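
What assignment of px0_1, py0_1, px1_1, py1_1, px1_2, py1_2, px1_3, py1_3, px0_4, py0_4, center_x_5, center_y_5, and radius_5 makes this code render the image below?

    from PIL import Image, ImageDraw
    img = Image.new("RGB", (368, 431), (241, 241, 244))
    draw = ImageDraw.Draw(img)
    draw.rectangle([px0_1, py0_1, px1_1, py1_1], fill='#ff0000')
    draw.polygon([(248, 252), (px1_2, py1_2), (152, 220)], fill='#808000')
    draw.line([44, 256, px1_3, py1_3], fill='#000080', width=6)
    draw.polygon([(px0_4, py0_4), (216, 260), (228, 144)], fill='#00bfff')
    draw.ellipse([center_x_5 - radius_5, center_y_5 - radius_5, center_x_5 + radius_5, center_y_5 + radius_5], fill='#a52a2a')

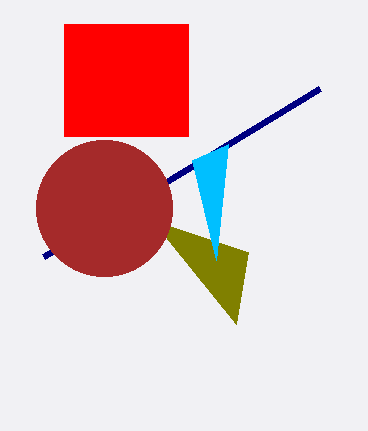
px0_1 = 64
py0_1 = 24
px1_1 = 188
py1_1 = 136
px1_2 = 236
py1_2 = 324
px1_3 = 320
py1_3 = 88
px0_4 = 192
py0_4 = 160
center_x_5 = 104
center_y_5 = 208
radius_5 = 68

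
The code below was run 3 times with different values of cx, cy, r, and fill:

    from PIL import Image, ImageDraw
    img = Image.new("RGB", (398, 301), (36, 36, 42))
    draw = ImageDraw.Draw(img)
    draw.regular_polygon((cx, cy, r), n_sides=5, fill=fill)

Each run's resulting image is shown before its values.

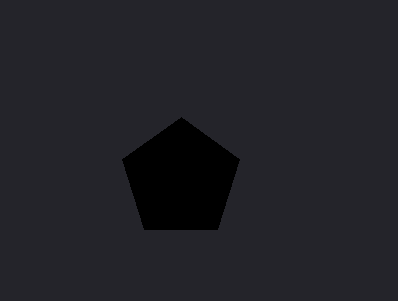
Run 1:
cx = 181, cy = 179, r = 62, fill = 'black'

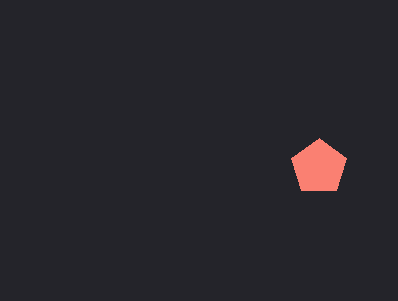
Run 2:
cx = 319; cy = 167; r = 29; fill = 'salmon'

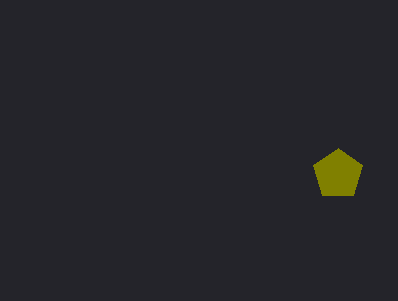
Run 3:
cx = 338
cy = 174
r = 26
fill = 'olive'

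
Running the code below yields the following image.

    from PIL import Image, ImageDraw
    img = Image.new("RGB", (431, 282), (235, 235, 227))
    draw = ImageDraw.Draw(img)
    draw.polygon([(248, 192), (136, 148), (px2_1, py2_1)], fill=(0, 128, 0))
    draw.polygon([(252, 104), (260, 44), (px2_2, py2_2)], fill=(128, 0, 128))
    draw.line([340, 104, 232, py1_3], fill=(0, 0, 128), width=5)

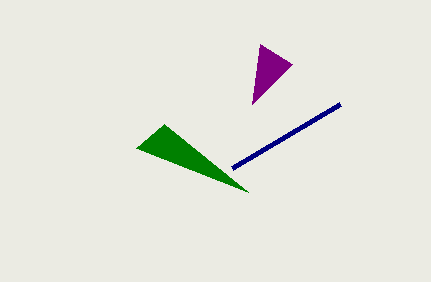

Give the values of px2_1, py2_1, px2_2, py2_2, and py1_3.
px2_1 = 164
py2_1 = 124
px2_2 = 292
py2_2 = 64
py1_3 = 168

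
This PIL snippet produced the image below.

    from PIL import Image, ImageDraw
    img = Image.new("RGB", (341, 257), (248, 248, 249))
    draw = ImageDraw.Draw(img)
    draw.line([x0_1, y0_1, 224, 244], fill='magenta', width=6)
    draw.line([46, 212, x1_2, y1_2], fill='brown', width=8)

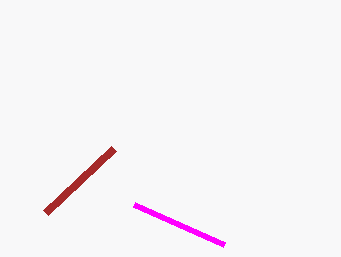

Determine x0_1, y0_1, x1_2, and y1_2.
x0_1 = 134
y0_1 = 204
x1_2 = 114
y1_2 = 148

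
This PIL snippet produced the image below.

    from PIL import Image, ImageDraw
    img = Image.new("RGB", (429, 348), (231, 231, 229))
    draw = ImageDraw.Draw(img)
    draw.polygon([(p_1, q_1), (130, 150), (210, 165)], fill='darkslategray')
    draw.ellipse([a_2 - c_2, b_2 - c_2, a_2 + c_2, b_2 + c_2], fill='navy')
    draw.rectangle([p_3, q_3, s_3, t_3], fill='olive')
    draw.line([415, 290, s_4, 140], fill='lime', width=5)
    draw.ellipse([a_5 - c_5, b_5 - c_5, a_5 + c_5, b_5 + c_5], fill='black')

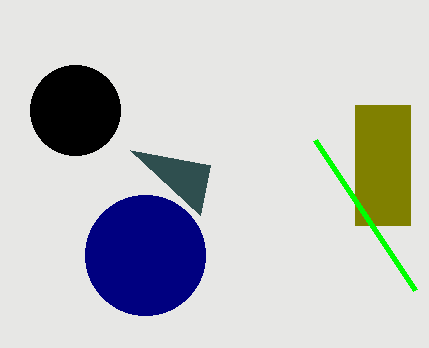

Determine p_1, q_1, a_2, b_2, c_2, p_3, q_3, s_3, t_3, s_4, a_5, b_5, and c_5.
p_1 = 200, q_1 = 215, a_2 = 145, b_2 = 255, c_2 = 60, p_3 = 355, q_3 = 105, s_3 = 410, t_3 = 225, s_4 = 315, a_5 = 75, b_5 = 110, c_5 = 45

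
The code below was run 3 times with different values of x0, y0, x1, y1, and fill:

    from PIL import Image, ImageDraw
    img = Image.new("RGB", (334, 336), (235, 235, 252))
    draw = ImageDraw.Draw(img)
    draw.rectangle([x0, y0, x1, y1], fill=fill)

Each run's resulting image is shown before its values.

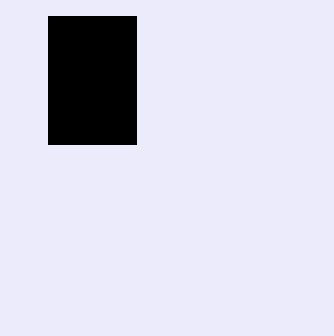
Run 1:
x0 = 48
y0 = 16
x1 = 136
y1 = 144
fill = 'black'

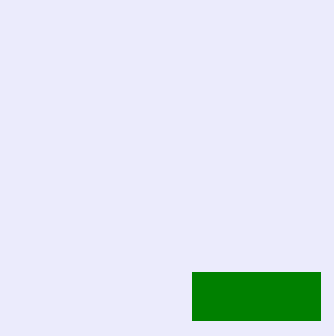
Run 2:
x0 = 192, y0 = 272, x1 = 320, y1 = 320, fill = 'green'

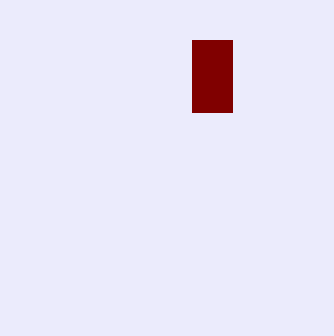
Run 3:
x0 = 192, y0 = 40, x1 = 232, y1 = 112, fill = 'maroon'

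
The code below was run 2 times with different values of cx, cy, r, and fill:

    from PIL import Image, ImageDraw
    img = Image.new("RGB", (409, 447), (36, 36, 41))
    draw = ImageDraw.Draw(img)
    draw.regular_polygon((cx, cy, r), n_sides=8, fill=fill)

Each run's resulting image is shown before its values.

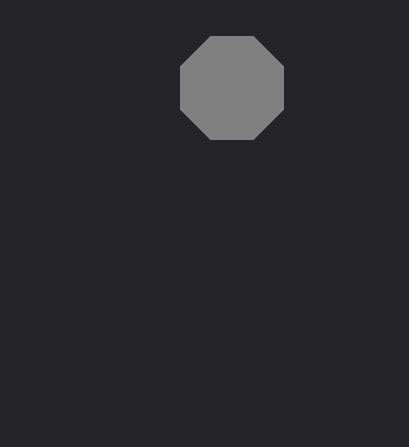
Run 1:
cx = 232; cy = 88; r = 56; fill = 'gray'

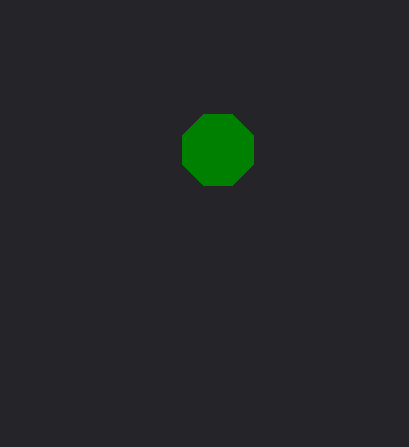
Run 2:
cx = 218; cy = 150; r = 38; fill = 'green'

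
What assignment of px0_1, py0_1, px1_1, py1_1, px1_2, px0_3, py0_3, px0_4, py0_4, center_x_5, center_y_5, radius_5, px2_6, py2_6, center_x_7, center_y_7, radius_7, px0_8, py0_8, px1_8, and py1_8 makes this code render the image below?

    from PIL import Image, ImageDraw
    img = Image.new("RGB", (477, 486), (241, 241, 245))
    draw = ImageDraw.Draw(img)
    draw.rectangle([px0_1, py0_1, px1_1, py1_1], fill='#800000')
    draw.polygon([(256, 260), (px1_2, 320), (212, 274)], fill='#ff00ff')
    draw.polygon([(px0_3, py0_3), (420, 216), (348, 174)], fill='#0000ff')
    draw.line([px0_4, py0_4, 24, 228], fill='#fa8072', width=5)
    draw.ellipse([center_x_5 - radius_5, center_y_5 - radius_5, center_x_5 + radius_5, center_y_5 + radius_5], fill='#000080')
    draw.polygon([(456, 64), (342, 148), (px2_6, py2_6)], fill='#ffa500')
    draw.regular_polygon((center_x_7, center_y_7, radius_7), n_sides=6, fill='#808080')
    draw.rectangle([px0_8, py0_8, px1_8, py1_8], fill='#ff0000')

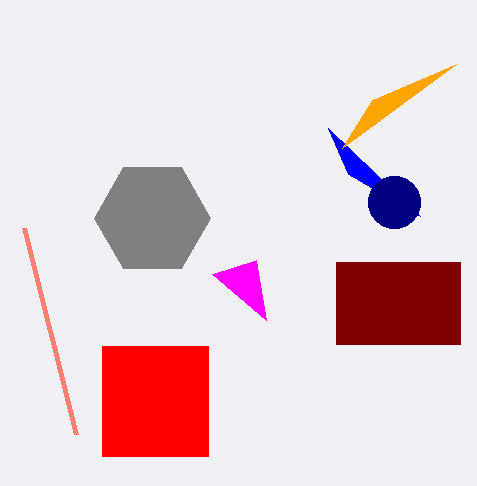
px0_1 = 336, py0_1 = 262, px1_1 = 460, py1_1 = 344, px1_2 = 266, px0_3 = 328, py0_3 = 128, px0_4 = 76, py0_4 = 434, center_x_5 = 394, center_y_5 = 202, radius_5 = 26, px2_6 = 372, py2_6 = 100, center_x_7 = 152, center_y_7 = 218, radius_7 = 58, px0_8 = 102, py0_8 = 346, px1_8 = 208, py1_8 = 456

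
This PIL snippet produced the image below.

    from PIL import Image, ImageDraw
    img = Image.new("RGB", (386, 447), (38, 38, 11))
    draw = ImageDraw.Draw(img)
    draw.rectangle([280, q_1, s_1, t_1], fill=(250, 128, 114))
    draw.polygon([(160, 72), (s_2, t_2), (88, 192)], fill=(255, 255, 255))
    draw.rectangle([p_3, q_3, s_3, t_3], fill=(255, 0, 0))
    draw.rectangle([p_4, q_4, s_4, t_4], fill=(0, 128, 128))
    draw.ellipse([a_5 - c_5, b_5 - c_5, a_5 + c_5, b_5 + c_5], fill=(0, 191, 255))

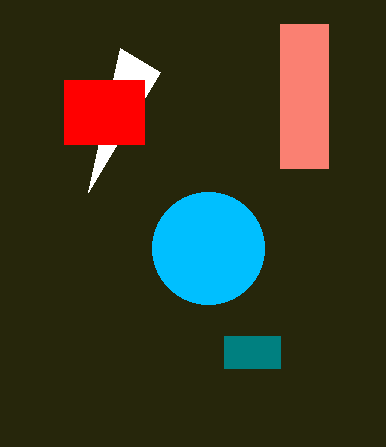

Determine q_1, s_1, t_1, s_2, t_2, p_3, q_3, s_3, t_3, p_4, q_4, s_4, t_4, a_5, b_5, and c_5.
q_1 = 24
s_1 = 328
t_1 = 168
s_2 = 120
t_2 = 48
p_3 = 64
q_3 = 80
s_3 = 144
t_3 = 144
p_4 = 224
q_4 = 336
s_4 = 280
t_4 = 368
a_5 = 208
b_5 = 248
c_5 = 56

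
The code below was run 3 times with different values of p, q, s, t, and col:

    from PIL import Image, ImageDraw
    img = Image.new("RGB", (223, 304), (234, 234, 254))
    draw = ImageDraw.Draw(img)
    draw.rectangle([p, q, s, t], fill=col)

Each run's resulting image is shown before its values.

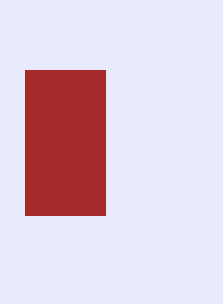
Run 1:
p = 25, q = 70, s = 105, t = 215, col = 'brown'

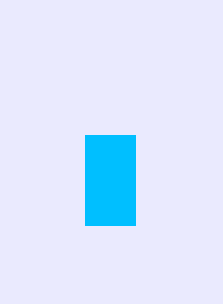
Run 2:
p = 85
q = 135
s = 135
t = 225
col = 'deepskyblue'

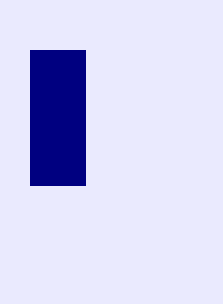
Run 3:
p = 30
q = 50
s = 85
t = 185
col = 'navy'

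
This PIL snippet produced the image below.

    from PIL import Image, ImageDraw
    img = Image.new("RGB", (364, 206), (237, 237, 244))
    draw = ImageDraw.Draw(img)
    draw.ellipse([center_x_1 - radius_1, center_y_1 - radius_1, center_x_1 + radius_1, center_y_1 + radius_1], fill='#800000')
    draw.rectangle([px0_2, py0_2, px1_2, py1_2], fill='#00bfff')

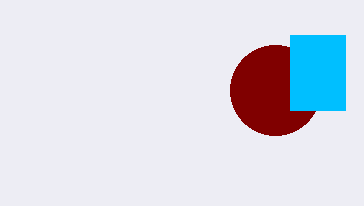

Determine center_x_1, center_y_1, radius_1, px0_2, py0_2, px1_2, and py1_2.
center_x_1 = 275; center_y_1 = 90; radius_1 = 45; px0_2 = 290; py0_2 = 35; px1_2 = 345; py1_2 = 110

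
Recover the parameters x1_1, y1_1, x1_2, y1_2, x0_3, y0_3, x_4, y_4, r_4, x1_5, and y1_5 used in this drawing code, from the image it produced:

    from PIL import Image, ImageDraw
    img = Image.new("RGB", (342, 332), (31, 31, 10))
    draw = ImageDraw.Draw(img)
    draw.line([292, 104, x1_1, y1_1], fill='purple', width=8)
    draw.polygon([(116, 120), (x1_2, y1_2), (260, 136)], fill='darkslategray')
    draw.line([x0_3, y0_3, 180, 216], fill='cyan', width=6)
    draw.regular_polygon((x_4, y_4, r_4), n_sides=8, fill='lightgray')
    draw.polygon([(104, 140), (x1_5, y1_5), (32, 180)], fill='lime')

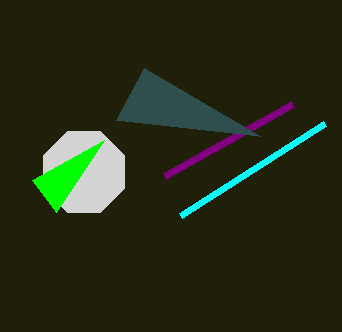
x1_1 = 164
y1_1 = 176
x1_2 = 144
y1_2 = 68
x0_3 = 324
y0_3 = 124
x_4 = 84
y_4 = 172
r_4 = 44
x1_5 = 56
y1_5 = 212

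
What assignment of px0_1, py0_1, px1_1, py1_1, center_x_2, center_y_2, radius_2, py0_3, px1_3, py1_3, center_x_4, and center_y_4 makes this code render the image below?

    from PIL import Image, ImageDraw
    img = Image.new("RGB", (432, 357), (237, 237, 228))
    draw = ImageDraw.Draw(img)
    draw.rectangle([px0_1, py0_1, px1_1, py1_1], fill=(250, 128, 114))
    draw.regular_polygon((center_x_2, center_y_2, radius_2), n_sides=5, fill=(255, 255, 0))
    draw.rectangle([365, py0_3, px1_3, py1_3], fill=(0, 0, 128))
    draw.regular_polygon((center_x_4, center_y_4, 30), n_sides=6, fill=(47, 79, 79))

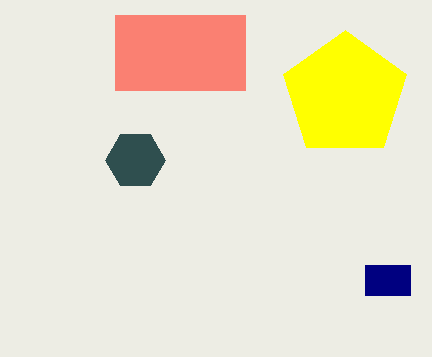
px0_1 = 115
py0_1 = 15
px1_1 = 245
py1_1 = 90
center_x_2 = 345
center_y_2 = 95
radius_2 = 65
py0_3 = 265
px1_3 = 410
py1_3 = 295
center_x_4 = 135
center_y_4 = 160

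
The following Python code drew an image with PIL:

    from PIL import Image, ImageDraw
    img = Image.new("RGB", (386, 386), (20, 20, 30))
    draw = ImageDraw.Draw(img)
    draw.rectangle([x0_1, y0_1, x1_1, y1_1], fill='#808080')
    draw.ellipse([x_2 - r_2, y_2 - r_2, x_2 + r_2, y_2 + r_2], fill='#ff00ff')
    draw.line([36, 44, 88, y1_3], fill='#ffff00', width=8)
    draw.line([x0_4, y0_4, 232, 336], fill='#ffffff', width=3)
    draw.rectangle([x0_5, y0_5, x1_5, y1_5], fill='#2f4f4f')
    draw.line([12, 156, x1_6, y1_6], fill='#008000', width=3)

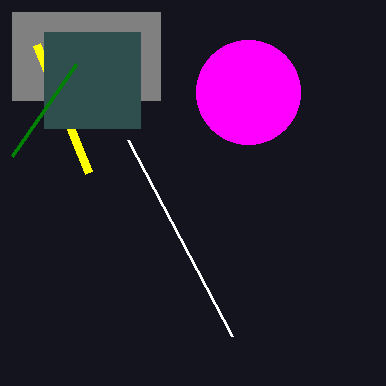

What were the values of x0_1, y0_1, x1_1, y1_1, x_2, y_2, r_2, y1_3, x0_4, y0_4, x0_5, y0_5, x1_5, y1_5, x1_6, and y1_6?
x0_1 = 12
y0_1 = 12
x1_1 = 160
y1_1 = 100
x_2 = 248
y_2 = 92
r_2 = 52
y1_3 = 172
x0_4 = 128
y0_4 = 140
x0_5 = 44
y0_5 = 32
x1_5 = 140
y1_5 = 128
x1_6 = 76
y1_6 = 64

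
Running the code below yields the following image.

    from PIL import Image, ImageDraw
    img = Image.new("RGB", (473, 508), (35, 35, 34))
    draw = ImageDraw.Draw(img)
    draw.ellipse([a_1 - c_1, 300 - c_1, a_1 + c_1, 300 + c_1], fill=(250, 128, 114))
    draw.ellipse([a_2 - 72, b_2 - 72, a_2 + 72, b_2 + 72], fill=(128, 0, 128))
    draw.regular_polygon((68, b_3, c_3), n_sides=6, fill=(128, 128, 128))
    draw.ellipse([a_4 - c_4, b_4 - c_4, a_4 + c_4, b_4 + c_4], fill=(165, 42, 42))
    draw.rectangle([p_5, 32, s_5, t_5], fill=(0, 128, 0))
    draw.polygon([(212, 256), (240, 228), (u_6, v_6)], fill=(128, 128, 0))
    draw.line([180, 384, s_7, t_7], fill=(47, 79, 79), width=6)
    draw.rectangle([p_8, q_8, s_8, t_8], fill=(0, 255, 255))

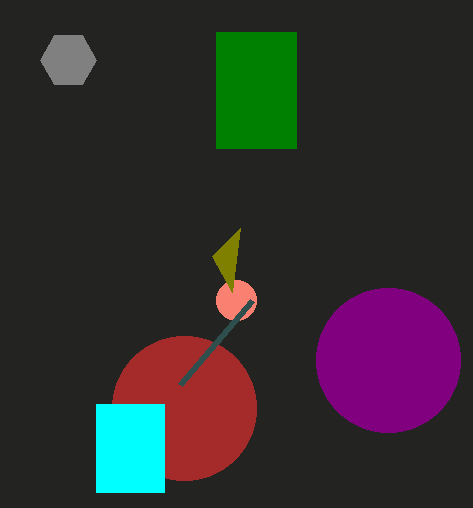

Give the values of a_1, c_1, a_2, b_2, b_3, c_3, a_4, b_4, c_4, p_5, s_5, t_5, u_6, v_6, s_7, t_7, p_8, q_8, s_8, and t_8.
a_1 = 236
c_1 = 20
a_2 = 388
b_2 = 360
b_3 = 60
c_3 = 28
a_4 = 184
b_4 = 408
c_4 = 72
p_5 = 216
s_5 = 296
t_5 = 148
u_6 = 232
v_6 = 292
s_7 = 252
t_7 = 300
p_8 = 96
q_8 = 404
s_8 = 164
t_8 = 492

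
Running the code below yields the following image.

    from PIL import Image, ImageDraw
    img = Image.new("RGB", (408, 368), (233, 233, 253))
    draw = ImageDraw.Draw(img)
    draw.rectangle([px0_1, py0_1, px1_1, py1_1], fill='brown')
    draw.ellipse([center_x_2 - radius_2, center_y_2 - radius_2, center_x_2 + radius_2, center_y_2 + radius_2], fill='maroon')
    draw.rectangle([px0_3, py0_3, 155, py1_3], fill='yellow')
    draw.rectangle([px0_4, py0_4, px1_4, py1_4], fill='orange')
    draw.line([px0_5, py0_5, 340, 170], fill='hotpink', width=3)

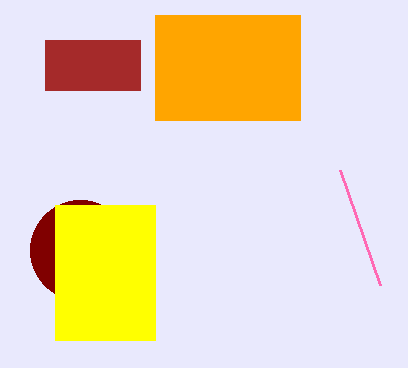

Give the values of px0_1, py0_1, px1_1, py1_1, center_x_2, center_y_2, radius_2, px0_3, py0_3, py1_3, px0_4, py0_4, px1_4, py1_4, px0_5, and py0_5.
px0_1 = 45, py0_1 = 40, px1_1 = 140, py1_1 = 90, center_x_2 = 80, center_y_2 = 250, radius_2 = 50, px0_3 = 55, py0_3 = 205, py1_3 = 340, px0_4 = 155, py0_4 = 15, px1_4 = 300, py1_4 = 120, px0_5 = 380, py0_5 = 285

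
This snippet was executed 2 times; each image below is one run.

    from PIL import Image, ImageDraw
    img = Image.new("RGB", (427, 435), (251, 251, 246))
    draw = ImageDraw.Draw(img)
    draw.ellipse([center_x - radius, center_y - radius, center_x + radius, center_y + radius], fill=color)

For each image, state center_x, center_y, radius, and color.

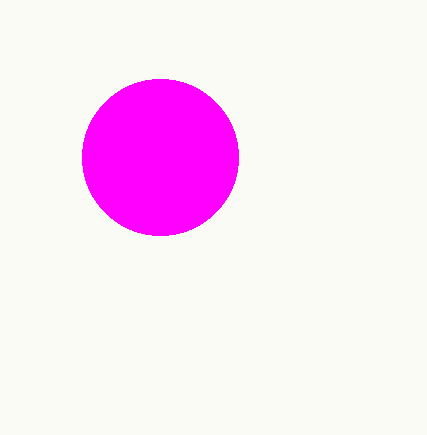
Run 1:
center_x = 160; center_y = 157; radius = 78; color = 'magenta'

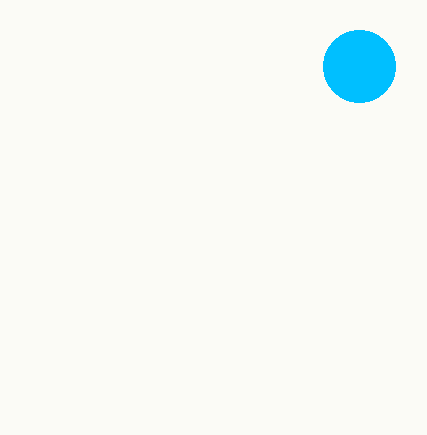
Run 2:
center_x = 359, center_y = 66, radius = 36, color = 'deepskyblue'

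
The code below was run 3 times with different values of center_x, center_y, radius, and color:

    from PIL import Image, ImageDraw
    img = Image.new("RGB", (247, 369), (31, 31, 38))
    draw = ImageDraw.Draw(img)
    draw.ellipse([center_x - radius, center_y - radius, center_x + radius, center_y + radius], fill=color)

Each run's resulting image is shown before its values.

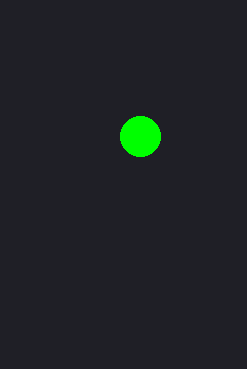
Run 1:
center_x = 140
center_y = 136
radius = 20
color = 'lime'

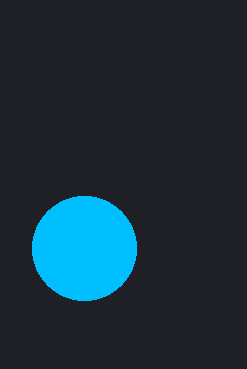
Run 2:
center_x = 84
center_y = 248
radius = 52
color = 'deepskyblue'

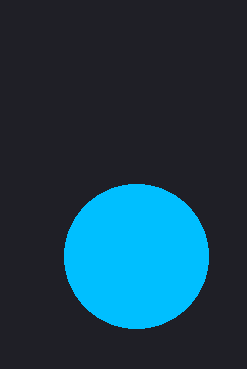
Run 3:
center_x = 136
center_y = 256
radius = 72
color = 'deepskyblue'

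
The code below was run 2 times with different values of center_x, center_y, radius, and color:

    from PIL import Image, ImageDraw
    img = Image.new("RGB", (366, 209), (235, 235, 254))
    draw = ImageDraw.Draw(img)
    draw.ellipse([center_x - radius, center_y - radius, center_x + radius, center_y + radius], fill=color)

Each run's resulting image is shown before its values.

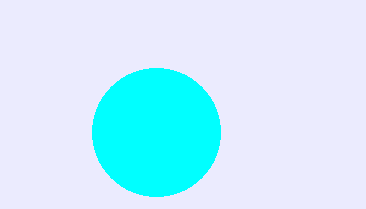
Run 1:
center_x = 156
center_y = 132
radius = 64
color = 'cyan'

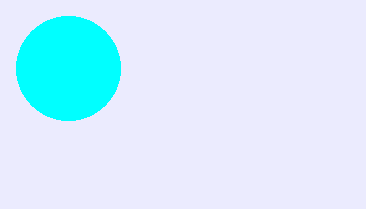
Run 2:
center_x = 68; center_y = 68; radius = 52; color = 'cyan'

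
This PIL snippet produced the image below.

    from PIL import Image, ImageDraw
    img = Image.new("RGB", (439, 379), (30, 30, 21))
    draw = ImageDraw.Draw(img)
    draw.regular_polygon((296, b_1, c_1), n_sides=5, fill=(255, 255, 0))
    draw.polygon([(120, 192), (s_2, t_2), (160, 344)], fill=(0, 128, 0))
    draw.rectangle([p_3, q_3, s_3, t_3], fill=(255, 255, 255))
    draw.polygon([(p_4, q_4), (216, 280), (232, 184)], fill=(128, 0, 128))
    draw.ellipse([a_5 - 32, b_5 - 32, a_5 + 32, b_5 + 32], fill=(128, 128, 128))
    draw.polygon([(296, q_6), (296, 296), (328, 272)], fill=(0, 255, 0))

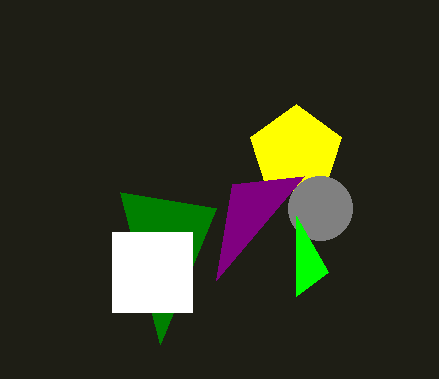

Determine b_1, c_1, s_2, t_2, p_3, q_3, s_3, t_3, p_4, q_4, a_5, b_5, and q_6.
b_1 = 152
c_1 = 48
s_2 = 216
t_2 = 208
p_3 = 112
q_3 = 232
s_3 = 192
t_3 = 312
p_4 = 304
q_4 = 176
a_5 = 320
b_5 = 208
q_6 = 216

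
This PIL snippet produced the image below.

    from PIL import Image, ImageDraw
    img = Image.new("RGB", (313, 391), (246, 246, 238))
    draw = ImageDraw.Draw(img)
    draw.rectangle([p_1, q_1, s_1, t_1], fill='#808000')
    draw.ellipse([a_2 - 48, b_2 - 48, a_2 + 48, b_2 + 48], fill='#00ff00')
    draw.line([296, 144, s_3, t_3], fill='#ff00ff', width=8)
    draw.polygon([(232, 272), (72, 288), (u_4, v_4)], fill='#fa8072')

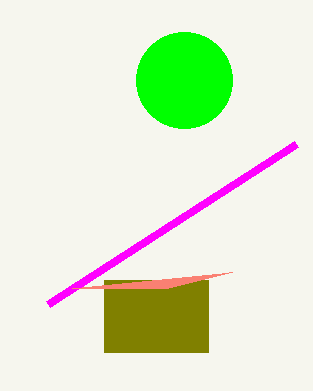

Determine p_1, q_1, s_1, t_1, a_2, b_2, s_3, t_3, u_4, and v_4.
p_1 = 104
q_1 = 280
s_1 = 208
t_1 = 352
a_2 = 184
b_2 = 80
s_3 = 48
t_3 = 304
u_4 = 168
v_4 = 288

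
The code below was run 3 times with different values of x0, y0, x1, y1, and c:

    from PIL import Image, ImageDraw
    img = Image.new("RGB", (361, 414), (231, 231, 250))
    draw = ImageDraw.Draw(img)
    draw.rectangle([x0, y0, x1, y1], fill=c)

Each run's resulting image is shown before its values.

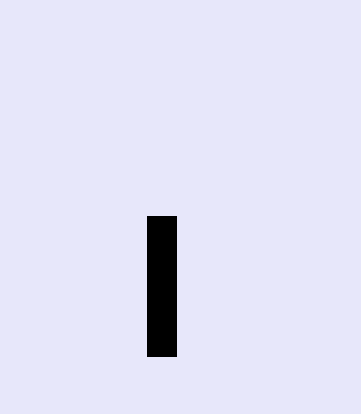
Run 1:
x0 = 147; y0 = 216; x1 = 176; y1 = 356; c = 'black'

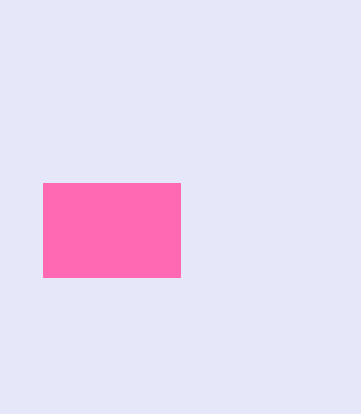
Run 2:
x0 = 43; y0 = 183; x1 = 180; y1 = 277; c = 'hotpink'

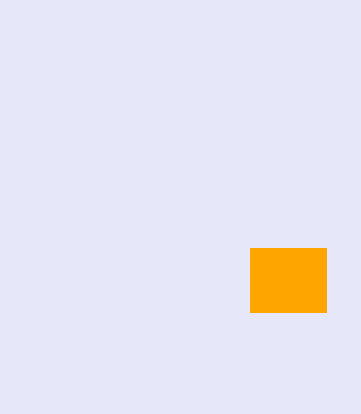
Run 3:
x0 = 250, y0 = 248, x1 = 326, y1 = 312, c = 'orange'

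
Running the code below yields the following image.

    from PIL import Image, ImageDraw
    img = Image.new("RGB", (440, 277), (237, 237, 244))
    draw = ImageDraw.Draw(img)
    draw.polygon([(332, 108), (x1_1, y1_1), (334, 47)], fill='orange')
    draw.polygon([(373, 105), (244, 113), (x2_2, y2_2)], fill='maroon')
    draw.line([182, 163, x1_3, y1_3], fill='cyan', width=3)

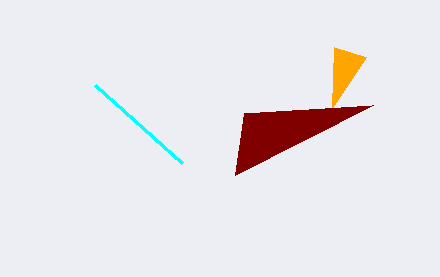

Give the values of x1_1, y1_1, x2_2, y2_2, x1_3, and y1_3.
x1_1 = 366, y1_1 = 57, x2_2 = 235, y2_2 = 175, x1_3 = 95, y1_3 = 85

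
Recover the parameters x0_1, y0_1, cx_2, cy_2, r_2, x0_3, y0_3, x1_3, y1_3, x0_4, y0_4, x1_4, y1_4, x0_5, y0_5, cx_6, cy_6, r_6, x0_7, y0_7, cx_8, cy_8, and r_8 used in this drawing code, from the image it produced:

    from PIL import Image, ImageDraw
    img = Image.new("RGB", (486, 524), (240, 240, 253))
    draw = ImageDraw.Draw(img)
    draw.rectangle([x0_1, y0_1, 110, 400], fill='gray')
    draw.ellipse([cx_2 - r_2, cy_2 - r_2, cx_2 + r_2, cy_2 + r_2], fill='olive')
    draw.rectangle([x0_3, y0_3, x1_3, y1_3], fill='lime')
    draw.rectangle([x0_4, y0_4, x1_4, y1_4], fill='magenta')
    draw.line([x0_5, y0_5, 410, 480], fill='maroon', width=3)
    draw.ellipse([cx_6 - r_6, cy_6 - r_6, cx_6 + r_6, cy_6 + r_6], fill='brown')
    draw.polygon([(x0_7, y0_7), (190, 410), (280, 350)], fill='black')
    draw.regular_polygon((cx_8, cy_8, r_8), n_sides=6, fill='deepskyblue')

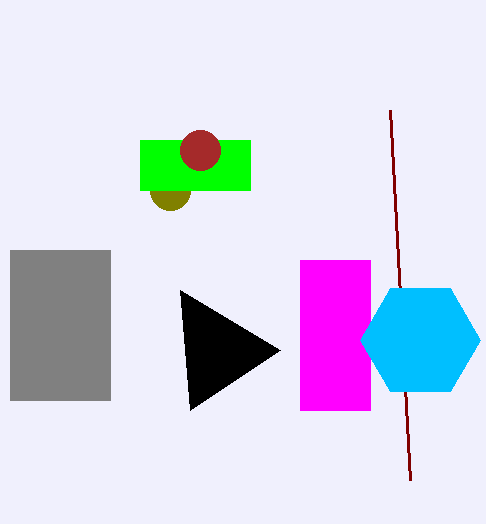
x0_1 = 10
y0_1 = 250
cx_2 = 170
cy_2 = 190
r_2 = 20
x0_3 = 140
y0_3 = 140
x1_3 = 250
y1_3 = 190
x0_4 = 300
y0_4 = 260
x1_4 = 370
y1_4 = 410
x0_5 = 390
y0_5 = 110
cx_6 = 200
cy_6 = 150
r_6 = 20
x0_7 = 180
y0_7 = 290
cx_8 = 420
cy_8 = 340
r_8 = 60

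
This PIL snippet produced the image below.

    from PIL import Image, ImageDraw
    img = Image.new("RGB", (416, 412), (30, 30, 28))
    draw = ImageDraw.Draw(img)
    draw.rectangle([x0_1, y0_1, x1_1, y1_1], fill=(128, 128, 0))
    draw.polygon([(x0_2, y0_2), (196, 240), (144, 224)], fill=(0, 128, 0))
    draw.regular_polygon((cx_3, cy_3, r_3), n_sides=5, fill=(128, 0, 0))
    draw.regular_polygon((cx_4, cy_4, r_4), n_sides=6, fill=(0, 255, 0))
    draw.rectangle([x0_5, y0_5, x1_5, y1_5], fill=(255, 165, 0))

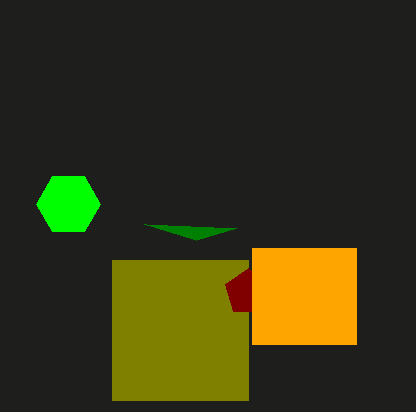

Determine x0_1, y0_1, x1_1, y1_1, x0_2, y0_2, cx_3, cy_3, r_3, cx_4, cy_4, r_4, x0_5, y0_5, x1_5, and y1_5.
x0_1 = 112; y0_1 = 260; x1_1 = 248; y1_1 = 400; x0_2 = 236; y0_2 = 228; cx_3 = 248; cy_3 = 292; r_3 = 24; cx_4 = 68; cy_4 = 204; r_4 = 32; x0_5 = 252; y0_5 = 248; x1_5 = 356; y1_5 = 344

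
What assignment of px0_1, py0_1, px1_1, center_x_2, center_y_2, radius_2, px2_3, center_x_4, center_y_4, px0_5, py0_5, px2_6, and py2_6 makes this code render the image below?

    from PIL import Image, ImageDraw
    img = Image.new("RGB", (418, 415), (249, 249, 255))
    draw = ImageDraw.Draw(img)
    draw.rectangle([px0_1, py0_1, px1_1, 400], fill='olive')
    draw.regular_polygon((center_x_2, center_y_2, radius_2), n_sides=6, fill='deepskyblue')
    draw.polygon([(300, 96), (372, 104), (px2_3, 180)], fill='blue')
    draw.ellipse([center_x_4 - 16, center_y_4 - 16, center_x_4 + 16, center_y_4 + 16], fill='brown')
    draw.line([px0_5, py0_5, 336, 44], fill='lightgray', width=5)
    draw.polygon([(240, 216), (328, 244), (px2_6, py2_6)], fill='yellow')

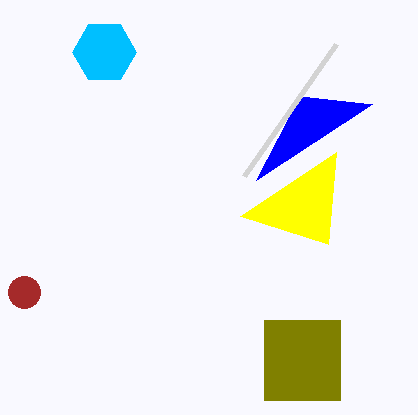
px0_1 = 264; py0_1 = 320; px1_1 = 340; center_x_2 = 104; center_y_2 = 52; radius_2 = 32; px2_3 = 256; center_x_4 = 24; center_y_4 = 292; px0_5 = 244; py0_5 = 176; px2_6 = 336; py2_6 = 152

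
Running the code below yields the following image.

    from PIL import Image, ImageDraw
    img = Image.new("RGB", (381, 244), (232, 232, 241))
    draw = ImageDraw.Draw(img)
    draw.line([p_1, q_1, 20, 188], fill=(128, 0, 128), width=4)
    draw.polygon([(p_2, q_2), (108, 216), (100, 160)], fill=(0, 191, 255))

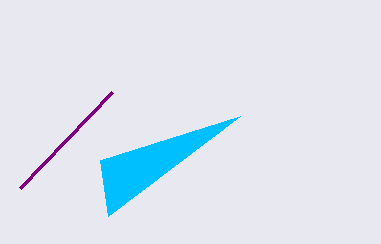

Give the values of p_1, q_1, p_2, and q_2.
p_1 = 112
q_1 = 92
p_2 = 240
q_2 = 116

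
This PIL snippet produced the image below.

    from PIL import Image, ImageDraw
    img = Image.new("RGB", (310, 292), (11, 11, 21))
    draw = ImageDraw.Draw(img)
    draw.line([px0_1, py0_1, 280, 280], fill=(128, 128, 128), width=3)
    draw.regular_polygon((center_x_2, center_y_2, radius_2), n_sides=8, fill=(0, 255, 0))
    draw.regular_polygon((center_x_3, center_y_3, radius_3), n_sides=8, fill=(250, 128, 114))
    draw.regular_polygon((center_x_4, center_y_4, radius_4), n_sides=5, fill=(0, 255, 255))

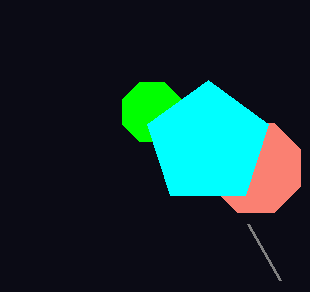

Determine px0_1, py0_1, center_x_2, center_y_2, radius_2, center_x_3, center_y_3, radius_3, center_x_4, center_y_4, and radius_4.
px0_1 = 248, py0_1 = 224, center_x_2 = 152, center_y_2 = 112, radius_2 = 32, center_x_3 = 256, center_y_3 = 168, radius_3 = 48, center_x_4 = 208, center_y_4 = 144, radius_4 = 64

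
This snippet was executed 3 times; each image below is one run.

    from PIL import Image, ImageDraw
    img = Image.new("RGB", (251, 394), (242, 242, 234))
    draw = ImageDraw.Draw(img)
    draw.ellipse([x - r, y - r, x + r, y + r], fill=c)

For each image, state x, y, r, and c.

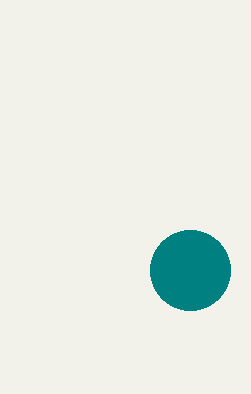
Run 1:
x = 190
y = 270
r = 40
c = 'teal'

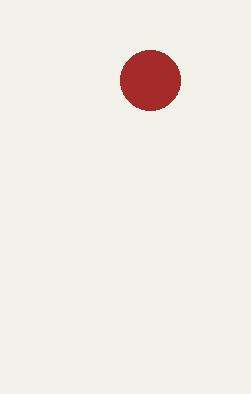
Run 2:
x = 150
y = 80
r = 30
c = 'brown'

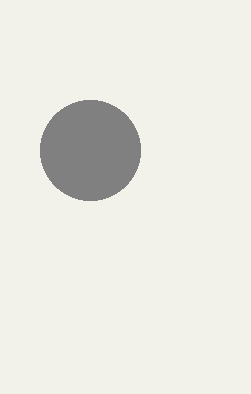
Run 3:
x = 90; y = 150; r = 50; c = 'gray'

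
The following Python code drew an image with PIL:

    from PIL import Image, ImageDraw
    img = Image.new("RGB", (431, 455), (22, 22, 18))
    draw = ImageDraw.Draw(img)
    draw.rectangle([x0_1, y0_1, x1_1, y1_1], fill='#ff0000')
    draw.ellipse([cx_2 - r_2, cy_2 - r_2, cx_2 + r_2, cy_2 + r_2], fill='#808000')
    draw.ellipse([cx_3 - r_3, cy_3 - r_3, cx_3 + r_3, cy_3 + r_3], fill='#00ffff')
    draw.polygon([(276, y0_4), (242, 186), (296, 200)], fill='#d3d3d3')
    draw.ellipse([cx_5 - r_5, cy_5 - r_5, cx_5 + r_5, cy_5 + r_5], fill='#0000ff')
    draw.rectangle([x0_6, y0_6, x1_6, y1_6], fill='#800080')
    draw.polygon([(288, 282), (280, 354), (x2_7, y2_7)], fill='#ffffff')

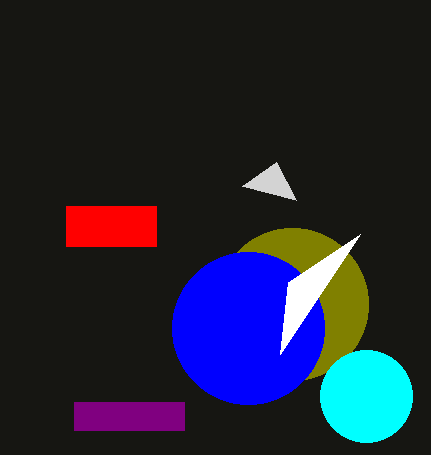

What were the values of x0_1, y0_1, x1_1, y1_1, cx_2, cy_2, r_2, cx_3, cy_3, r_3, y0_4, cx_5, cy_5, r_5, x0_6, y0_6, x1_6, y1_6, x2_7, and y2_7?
x0_1 = 66, y0_1 = 206, x1_1 = 156, y1_1 = 246, cx_2 = 292, cy_2 = 304, r_2 = 76, cx_3 = 366, cy_3 = 396, r_3 = 46, y0_4 = 162, cx_5 = 248, cy_5 = 328, r_5 = 76, x0_6 = 74, y0_6 = 402, x1_6 = 184, y1_6 = 430, x2_7 = 360, y2_7 = 234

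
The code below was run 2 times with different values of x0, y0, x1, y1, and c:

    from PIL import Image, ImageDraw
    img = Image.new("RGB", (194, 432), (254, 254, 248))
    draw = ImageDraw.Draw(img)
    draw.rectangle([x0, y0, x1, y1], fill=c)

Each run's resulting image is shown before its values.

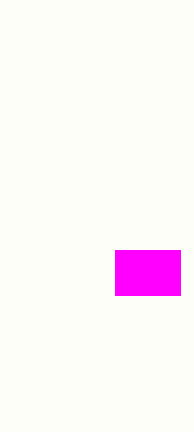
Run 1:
x0 = 115
y0 = 250
x1 = 180
y1 = 295
c = 'magenta'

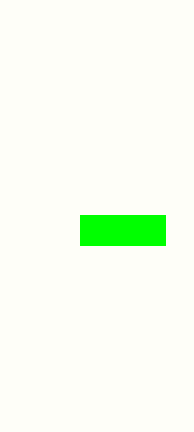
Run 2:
x0 = 80
y0 = 215
x1 = 165
y1 = 245
c = 'lime'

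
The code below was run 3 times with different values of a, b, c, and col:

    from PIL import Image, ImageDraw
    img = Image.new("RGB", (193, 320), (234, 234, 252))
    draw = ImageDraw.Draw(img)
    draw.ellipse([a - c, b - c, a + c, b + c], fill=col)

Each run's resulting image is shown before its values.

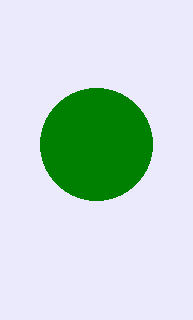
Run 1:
a = 96, b = 144, c = 56, col = 'green'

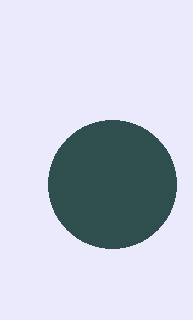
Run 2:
a = 112
b = 184
c = 64
col = 'darkslategray'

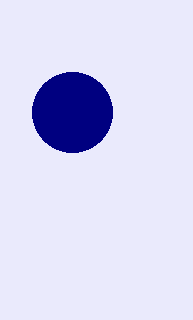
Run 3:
a = 72, b = 112, c = 40, col = 'navy'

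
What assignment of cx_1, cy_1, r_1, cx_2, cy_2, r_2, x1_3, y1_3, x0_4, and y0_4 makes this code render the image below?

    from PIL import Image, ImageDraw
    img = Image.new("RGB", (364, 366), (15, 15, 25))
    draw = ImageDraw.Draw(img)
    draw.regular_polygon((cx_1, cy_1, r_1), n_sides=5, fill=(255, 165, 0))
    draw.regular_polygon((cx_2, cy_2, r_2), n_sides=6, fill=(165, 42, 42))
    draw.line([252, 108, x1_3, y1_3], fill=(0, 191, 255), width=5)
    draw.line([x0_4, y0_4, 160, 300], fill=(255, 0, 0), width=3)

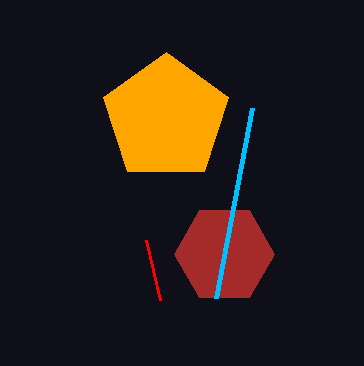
cx_1 = 166; cy_1 = 118; r_1 = 66; cx_2 = 224; cy_2 = 254; r_2 = 50; x1_3 = 216; y1_3 = 298; x0_4 = 146; y0_4 = 240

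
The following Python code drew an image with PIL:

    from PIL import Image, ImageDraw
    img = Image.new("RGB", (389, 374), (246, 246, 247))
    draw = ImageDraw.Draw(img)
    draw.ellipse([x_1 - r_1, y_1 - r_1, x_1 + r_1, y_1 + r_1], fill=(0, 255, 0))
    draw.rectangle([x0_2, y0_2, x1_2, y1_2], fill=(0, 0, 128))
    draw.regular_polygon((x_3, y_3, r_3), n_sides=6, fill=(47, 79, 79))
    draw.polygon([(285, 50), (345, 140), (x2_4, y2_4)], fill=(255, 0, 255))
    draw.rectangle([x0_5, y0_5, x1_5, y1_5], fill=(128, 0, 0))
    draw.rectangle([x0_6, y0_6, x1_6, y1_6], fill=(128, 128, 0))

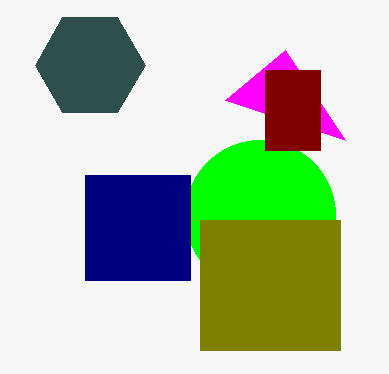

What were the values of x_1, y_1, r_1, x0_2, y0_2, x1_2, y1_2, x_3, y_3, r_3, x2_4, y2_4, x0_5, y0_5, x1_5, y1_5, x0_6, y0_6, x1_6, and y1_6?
x_1 = 260
y_1 = 215
r_1 = 75
x0_2 = 85
y0_2 = 175
x1_2 = 190
y1_2 = 280
x_3 = 90
y_3 = 65
r_3 = 55
x2_4 = 225
y2_4 = 100
x0_5 = 265
y0_5 = 70
x1_5 = 320
y1_5 = 150
x0_6 = 200
y0_6 = 220
x1_6 = 340
y1_6 = 350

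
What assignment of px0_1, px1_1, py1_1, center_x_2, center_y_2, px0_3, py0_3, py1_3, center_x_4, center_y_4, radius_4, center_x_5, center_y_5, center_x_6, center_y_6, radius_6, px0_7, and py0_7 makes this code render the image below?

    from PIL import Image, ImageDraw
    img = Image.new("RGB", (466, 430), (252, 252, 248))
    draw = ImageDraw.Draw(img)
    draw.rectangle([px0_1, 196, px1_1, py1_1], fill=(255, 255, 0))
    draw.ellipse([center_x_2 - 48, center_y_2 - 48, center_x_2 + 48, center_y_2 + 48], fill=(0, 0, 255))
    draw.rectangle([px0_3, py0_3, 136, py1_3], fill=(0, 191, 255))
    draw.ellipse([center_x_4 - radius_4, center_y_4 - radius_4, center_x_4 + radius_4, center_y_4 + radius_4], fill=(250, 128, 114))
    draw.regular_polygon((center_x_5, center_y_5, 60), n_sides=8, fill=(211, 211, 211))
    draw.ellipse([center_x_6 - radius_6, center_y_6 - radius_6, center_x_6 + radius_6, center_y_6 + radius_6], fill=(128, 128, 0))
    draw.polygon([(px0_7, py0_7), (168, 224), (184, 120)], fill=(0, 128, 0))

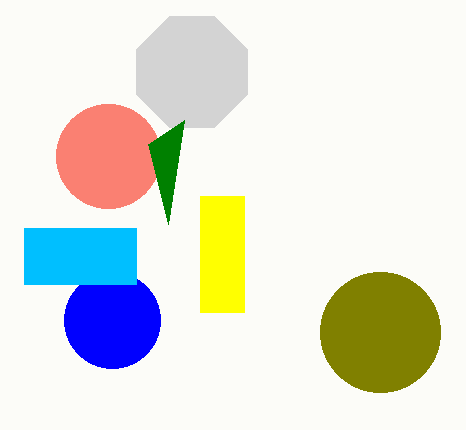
px0_1 = 200
px1_1 = 244
py1_1 = 312
center_x_2 = 112
center_y_2 = 320
px0_3 = 24
py0_3 = 228
py1_3 = 284
center_x_4 = 108
center_y_4 = 156
radius_4 = 52
center_x_5 = 192
center_y_5 = 72
center_x_6 = 380
center_y_6 = 332
radius_6 = 60
px0_7 = 148
py0_7 = 144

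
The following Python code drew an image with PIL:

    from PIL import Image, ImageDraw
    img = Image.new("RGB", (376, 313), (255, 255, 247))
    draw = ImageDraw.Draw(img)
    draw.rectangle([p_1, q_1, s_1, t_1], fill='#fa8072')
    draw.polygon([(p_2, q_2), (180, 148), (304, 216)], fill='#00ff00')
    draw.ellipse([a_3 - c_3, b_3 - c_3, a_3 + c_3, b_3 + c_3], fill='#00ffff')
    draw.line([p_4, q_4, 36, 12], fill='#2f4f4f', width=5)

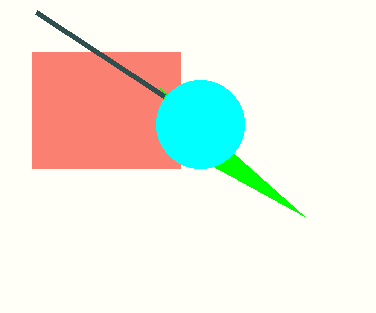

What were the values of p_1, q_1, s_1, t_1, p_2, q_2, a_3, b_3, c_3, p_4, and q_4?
p_1 = 32, q_1 = 52, s_1 = 180, t_1 = 168, p_2 = 160, q_2 = 88, a_3 = 200, b_3 = 124, c_3 = 44, p_4 = 164, q_4 = 96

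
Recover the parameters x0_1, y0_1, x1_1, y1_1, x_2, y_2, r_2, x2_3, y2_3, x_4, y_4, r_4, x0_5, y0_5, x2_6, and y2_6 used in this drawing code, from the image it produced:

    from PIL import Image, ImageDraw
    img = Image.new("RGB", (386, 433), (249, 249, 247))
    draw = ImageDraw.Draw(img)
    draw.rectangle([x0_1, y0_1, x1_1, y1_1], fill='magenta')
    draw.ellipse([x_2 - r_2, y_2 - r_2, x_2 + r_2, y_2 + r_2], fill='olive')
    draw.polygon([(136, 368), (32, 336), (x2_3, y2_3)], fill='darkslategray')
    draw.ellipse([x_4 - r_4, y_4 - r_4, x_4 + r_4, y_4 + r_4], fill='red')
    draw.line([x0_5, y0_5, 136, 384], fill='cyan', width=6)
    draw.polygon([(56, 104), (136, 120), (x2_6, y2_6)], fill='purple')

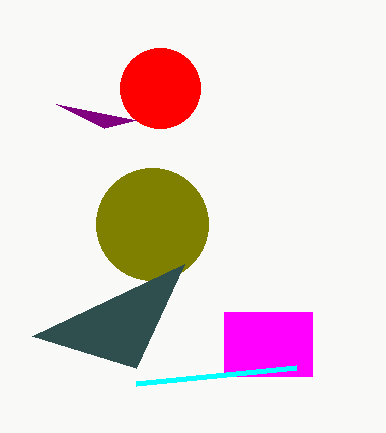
x0_1 = 224; y0_1 = 312; x1_1 = 312; y1_1 = 376; x_2 = 152; y_2 = 224; r_2 = 56; x2_3 = 184; y2_3 = 264; x_4 = 160; y_4 = 88; r_4 = 40; x0_5 = 296; y0_5 = 368; x2_6 = 104; y2_6 = 128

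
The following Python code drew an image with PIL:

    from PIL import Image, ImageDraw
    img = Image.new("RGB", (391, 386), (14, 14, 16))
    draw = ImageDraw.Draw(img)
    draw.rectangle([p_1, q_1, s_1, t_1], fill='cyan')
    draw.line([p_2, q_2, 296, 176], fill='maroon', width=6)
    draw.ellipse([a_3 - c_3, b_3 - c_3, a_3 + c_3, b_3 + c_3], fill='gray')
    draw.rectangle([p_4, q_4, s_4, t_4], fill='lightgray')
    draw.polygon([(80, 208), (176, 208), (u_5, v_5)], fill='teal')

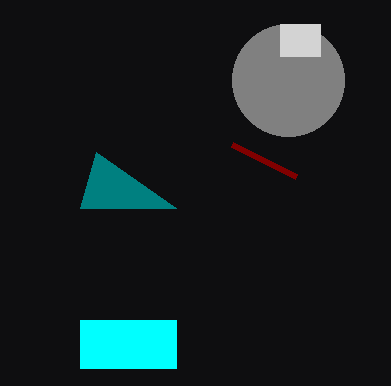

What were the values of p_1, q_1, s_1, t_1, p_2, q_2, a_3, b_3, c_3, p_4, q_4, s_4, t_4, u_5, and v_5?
p_1 = 80, q_1 = 320, s_1 = 176, t_1 = 368, p_2 = 232, q_2 = 144, a_3 = 288, b_3 = 80, c_3 = 56, p_4 = 280, q_4 = 24, s_4 = 320, t_4 = 56, u_5 = 96, v_5 = 152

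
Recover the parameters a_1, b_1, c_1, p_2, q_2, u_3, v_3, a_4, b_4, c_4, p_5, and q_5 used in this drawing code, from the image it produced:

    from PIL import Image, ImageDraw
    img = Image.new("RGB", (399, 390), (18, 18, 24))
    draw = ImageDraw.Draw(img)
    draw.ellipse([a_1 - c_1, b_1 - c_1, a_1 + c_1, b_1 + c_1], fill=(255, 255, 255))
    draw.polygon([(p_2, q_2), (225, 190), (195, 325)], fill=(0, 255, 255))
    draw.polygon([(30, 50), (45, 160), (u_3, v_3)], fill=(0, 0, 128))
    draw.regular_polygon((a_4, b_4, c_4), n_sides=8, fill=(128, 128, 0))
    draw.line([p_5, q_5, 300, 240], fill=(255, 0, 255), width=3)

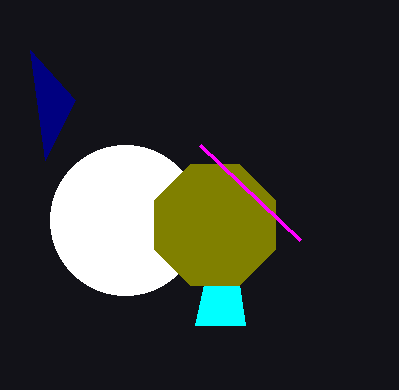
a_1 = 125, b_1 = 220, c_1 = 75, p_2 = 245, q_2 = 325, u_3 = 75, v_3 = 100, a_4 = 215, b_4 = 225, c_4 = 65, p_5 = 200, q_5 = 145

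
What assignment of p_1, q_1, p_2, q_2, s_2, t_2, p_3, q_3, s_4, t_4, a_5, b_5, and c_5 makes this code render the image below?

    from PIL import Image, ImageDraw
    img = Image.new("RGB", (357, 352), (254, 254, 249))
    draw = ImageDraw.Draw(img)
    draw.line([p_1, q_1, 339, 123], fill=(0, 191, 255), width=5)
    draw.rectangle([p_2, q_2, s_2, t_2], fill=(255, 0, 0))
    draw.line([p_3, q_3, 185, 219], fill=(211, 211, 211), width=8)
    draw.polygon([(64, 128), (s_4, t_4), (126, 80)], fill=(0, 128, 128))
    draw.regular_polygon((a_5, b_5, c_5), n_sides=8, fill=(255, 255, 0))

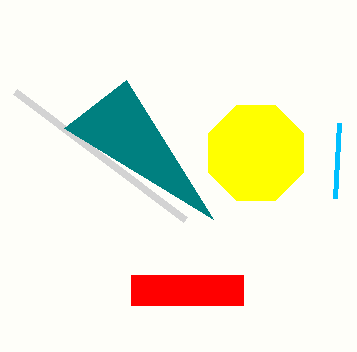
p_1 = 335
q_1 = 198
p_2 = 131
q_2 = 275
s_2 = 243
t_2 = 305
p_3 = 15
q_3 = 91
s_4 = 213
t_4 = 219
a_5 = 256
b_5 = 153
c_5 = 51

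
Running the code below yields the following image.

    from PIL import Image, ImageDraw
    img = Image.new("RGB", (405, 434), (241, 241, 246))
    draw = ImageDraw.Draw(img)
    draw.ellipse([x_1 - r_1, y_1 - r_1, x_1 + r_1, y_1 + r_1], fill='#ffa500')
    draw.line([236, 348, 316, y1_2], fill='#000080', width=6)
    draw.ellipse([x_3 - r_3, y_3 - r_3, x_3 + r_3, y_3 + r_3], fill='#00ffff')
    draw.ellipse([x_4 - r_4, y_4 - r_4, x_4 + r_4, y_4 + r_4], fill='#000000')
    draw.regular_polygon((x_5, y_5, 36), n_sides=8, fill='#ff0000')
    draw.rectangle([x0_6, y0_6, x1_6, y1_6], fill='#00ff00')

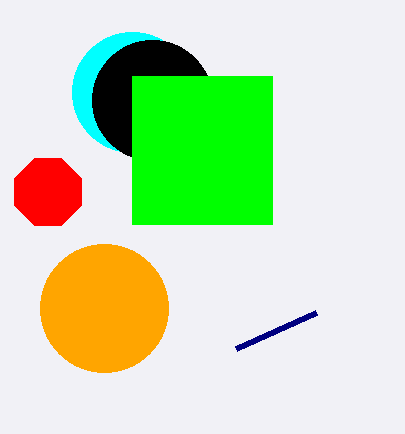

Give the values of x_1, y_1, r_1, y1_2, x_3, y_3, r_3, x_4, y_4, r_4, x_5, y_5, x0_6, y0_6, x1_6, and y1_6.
x_1 = 104, y_1 = 308, r_1 = 64, y1_2 = 312, x_3 = 132, y_3 = 92, r_3 = 60, x_4 = 152, y_4 = 100, r_4 = 60, x_5 = 48, y_5 = 192, x0_6 = 132, y0_6 = 76, x1_6 = 272, y1_6 = 224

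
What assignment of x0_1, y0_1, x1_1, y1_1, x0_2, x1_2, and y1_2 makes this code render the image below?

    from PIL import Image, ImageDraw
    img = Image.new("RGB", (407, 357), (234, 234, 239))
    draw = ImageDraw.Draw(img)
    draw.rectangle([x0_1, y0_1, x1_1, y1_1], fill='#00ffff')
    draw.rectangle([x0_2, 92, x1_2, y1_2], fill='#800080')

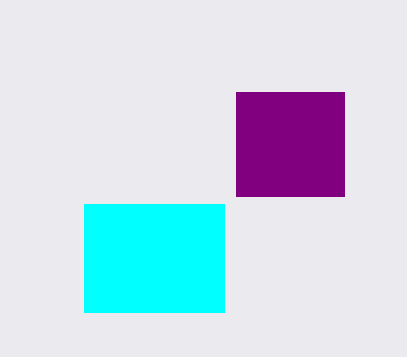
x0_1 = 84; y0_1 = 204; x1_1 = 224; y1_1 = 312; x0_2 = 236; x1_2 = 344; y1_2 = 196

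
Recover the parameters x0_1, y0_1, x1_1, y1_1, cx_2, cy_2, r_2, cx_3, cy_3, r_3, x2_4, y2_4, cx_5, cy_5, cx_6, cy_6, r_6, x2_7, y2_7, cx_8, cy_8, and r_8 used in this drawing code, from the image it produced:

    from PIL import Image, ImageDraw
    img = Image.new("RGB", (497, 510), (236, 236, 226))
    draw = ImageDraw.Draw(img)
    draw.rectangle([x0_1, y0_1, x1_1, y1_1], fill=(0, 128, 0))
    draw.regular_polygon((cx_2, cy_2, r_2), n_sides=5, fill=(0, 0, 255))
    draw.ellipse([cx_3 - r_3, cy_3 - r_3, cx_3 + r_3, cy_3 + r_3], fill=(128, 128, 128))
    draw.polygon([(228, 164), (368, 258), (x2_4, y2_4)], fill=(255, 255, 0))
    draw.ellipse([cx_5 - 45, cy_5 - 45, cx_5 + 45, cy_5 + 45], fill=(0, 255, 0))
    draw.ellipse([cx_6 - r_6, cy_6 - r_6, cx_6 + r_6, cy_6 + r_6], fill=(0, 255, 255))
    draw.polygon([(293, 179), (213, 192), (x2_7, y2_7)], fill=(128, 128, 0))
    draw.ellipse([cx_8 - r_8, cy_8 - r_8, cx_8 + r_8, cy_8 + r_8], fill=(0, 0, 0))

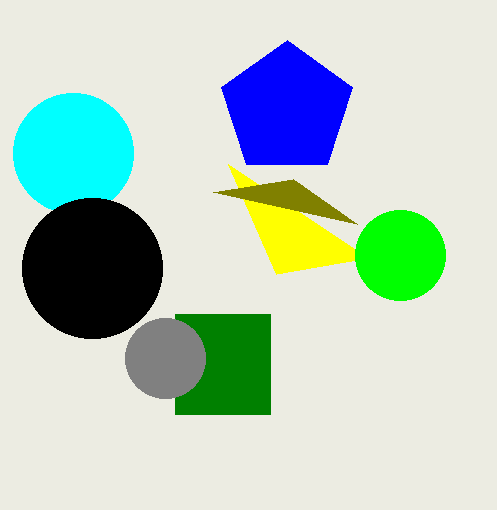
x0_1 = 175
y0_1 = 314
x1_1 = 270
y1_1 = 414
cx_2 = 287
cy_2 = 109
r_2 = 69
cx_3 = 165
cy_3 = 358
r_3 = 40
x2_4 = 276
y2_4 = 274
cx_5 = 400
cy_5 = 255
cx_6 = 73
cy_6 = 153
r_6 = 60
x2_7 = 357
y2_7 = 224
cx_8 = 92
cy_8 = 268
r_8 = 70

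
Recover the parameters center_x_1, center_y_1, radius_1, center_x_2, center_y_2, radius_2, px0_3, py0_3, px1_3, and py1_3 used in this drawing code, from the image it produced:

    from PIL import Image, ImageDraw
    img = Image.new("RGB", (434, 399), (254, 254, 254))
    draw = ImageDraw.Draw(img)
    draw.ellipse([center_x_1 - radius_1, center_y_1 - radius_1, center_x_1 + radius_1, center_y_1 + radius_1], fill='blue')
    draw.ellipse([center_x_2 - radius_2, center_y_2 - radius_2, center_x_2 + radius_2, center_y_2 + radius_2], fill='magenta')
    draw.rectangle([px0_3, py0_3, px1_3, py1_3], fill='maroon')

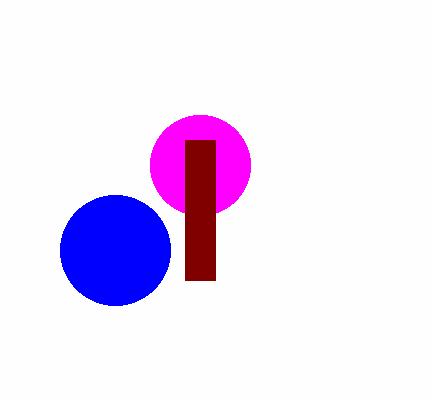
center_x_1 = 115, center_y_1 = 250, radius_1 = 55, center_x_2 = 200, center_y_2 = 165, radius_2 = 50, px0_3 = 185, py0_3 = 140, px1_3 = 215, py1_3 = 280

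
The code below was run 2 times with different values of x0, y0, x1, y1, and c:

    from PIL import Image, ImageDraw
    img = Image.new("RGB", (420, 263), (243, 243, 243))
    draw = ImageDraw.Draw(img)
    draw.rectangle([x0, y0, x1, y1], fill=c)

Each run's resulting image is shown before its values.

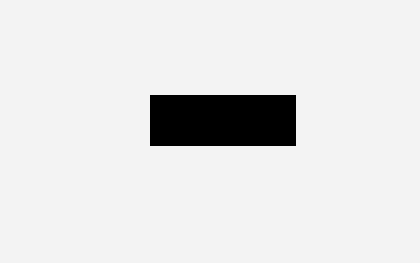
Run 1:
x0 = 150; y0 = 95; x1 = 295; y1 = 145; c = 'black'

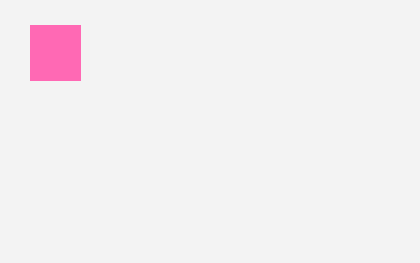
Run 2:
x0 = 30; y0 = 25; x1 = 80; y1 = 80; c = 'hotpink'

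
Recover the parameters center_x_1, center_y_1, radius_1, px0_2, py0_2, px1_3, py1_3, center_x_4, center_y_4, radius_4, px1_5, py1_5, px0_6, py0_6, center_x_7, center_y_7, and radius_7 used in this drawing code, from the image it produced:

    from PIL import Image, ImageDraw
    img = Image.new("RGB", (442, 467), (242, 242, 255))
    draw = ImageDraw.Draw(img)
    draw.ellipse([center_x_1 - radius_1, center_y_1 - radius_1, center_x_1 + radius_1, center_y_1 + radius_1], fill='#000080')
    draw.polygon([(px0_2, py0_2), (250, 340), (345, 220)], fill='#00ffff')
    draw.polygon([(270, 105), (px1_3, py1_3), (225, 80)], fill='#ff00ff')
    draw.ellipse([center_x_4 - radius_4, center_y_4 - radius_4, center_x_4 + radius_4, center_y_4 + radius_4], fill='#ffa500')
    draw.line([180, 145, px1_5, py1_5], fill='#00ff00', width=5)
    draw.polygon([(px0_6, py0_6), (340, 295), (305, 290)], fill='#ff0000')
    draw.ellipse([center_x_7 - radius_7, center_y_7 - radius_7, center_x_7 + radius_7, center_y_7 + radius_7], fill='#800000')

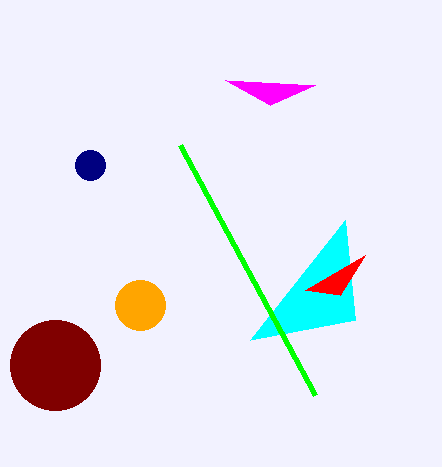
center_x_1 = 90; center_y_1 = 165; radius_1 = 15; px0_2 = 355; py0_2 = 320; px1_3 = 315; py1_3 = 85; center_x_4 = 140; center_y_4 = 305; radius_4 = 25; px1_5 = 315; py1_5 = 395; px0_6 = 365; py0_6 = 255; center_x_7 = 55; center_y_7 = 365; radius_7 = 45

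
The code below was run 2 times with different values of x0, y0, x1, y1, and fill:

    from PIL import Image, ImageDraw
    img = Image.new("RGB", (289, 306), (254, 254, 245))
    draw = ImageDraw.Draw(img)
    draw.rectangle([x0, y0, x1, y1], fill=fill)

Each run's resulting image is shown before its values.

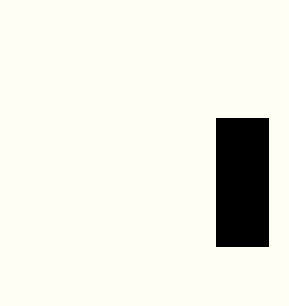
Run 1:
x0 = 216
y0 = 118
x1 = 268
y1 = 246
fill = 'black'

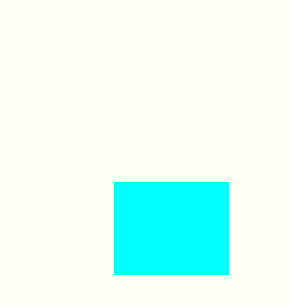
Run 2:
x0 = 114; y0 = 182; x1 = 228; y1 = 274; fill = 'cyan'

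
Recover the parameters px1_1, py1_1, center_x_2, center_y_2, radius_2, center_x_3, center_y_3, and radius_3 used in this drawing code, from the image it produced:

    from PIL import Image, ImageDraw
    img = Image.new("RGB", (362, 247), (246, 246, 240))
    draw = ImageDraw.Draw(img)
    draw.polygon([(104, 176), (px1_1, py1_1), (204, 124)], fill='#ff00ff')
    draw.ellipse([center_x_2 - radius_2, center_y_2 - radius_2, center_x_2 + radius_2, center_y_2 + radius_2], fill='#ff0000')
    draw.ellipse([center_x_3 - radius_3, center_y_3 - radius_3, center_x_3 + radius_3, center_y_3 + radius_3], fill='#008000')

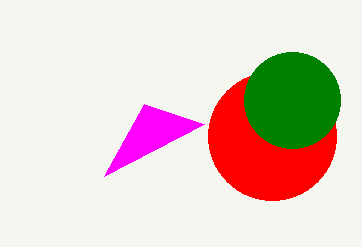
px1_1 = 144, py1_1 = 104, center_x_2 = 272, center_y_2 = 136, radius_2 = 64, center_x_3 = 292, center_y_3 = 100, radius_3 = 48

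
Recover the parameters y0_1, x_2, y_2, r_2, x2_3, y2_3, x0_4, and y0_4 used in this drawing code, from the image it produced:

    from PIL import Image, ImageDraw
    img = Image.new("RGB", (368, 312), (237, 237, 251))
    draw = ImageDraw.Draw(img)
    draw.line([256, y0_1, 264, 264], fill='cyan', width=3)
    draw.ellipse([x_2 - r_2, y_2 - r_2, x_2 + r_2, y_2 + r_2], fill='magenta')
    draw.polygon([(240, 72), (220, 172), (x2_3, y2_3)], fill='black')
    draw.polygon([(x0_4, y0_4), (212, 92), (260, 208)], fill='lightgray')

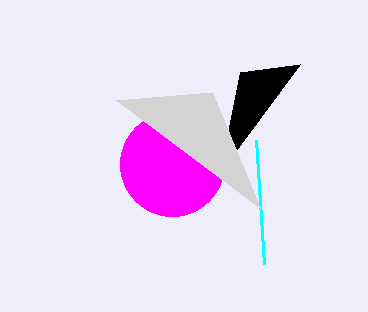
y0_1 = 140, x_2 = 172, y_2 = 164, r_2 = 52, x2_3 = 300, y2_3 = 64, x0_4 = 116, y0_4 = 100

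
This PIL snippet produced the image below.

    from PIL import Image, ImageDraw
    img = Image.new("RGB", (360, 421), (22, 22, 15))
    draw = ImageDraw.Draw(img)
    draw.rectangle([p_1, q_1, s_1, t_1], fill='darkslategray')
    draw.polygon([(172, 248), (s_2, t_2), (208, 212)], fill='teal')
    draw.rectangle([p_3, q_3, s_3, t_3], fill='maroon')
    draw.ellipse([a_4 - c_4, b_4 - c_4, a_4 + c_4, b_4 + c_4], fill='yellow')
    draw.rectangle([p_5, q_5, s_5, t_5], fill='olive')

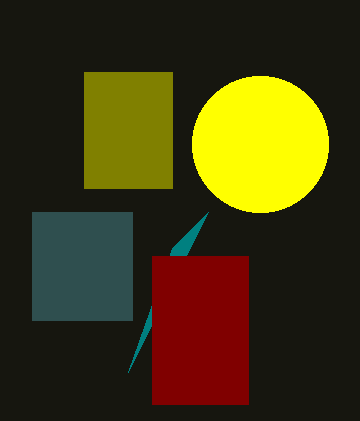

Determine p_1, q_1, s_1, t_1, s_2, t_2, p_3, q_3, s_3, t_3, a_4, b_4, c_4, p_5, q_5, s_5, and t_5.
p_1 = 32; q_1 = 212; s_1 = 132; t_1 = 320; s_2 = 128; t_2 = 372; p_3 = 152; q_3 = 256; s_3 = 248; t_3 = 404; a_4 = 260; b_4 = 144; c_4 = 68; p_5 = 84; q_5 = 72; s_5 = 172; t_5 = 188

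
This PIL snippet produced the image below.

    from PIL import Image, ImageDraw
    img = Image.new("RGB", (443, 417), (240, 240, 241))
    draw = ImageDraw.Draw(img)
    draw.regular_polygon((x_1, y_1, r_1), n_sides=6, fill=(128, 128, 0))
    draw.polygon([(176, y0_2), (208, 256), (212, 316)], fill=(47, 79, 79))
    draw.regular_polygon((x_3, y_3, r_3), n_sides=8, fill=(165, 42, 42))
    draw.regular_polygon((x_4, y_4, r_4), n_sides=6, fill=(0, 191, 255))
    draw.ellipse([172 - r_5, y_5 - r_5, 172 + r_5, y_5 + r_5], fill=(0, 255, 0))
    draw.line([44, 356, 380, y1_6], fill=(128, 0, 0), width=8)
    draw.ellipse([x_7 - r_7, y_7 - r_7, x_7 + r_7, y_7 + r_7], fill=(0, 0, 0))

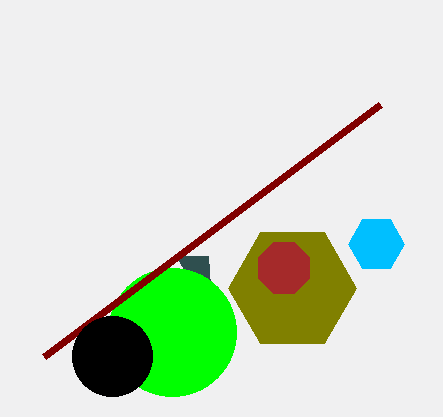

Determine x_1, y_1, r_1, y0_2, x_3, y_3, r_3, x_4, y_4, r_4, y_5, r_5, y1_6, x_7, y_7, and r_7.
x_1 = 292
y_1 = 288
r_1 = 64
y0_2 = 256
x_3 = 284
y_3 = 268
r_3 = 28
x_4 = 376
y_4 = 244
r_4 = 28
y_5 = 332
r_5 = 64
y1_6 = 104
x_7 = 112
y_7 = 356
r_7 = 40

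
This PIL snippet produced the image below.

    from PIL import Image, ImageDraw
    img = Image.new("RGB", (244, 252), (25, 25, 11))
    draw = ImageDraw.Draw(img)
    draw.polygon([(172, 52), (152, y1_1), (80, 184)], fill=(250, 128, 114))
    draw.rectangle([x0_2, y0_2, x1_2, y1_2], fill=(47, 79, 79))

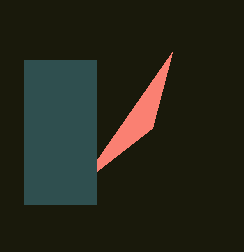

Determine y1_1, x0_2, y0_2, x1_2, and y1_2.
y1_1 = 128, x0_2 = 24, y0_2 = 60, x1_2 = 96, y1_2 = 204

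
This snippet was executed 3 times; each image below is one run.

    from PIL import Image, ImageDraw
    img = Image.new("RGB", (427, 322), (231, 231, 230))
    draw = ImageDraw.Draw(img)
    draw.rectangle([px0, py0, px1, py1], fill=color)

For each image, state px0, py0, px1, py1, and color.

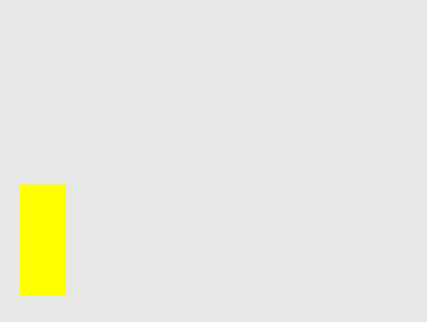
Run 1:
px0 = 20; py0 = 185; px1 = 65; py1 = 295; color = 'yellow'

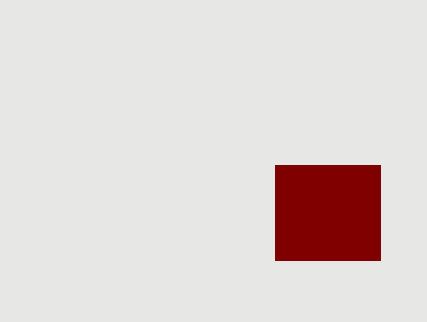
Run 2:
px0 = 275; py0 = 165; px1 = 380; py1 = 260; color = 'maroon'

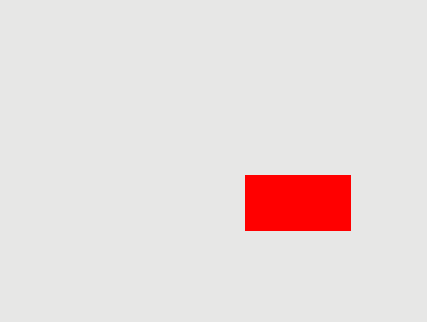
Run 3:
px0 = 245, py0 = 175, px1 = 350, py1 = 230, color = 'red'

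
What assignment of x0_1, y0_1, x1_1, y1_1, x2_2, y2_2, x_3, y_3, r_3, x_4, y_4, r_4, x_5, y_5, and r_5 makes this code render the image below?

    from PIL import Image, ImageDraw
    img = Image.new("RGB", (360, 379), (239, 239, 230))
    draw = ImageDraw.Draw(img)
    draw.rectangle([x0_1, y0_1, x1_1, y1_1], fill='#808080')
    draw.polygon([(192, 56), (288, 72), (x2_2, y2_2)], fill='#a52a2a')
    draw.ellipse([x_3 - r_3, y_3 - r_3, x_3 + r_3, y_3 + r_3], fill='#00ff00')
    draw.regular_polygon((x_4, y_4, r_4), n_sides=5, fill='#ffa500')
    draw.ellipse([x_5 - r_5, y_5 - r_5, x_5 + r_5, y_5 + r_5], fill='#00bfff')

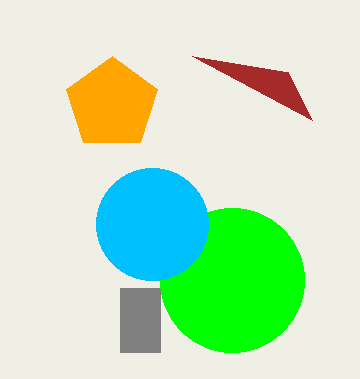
x0_1 = 120, y0_1 = 288, x1_1 = 160, y1_1 = 352, x2_2 = 312, y2_2 = 120, x_3 = 232, y_3 = 280, r_3 = 72, x_4 = 112, y_4 = 104, r_4 = 48, x_5 = 152, y_5 = 224, r_5 = 56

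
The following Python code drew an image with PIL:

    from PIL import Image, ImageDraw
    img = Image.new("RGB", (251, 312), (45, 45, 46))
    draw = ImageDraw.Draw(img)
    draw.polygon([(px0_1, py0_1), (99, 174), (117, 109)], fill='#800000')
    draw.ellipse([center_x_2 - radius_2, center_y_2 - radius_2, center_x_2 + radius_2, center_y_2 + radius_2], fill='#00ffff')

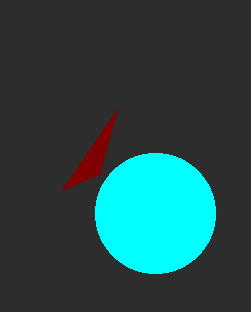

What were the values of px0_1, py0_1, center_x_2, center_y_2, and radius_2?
px0_1 = 62; py0_1 = 190; center_x_2 = 155; center_y_2 = 213; radius_2 = 60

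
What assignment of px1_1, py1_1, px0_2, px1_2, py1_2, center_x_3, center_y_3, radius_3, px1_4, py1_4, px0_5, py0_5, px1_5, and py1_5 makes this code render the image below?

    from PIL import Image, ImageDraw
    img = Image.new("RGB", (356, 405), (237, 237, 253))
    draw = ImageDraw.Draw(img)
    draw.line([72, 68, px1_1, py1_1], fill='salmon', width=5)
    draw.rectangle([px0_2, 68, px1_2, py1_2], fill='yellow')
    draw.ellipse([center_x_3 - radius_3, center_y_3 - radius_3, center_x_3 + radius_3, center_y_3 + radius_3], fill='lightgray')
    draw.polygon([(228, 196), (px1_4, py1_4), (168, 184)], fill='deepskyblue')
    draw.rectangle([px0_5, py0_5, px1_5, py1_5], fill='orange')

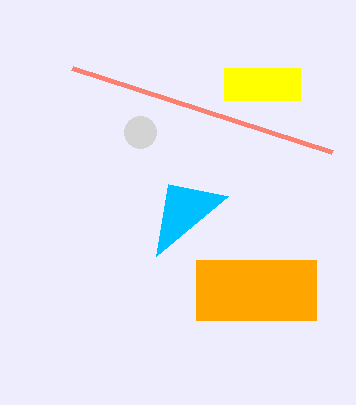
px1_1 = 332
py1_1 = 152
px0_2 = 224
px1_2 = 300
py1_2 = 100
center_x_3 = 140
center_y_3 = 132
radius_3 = 16
px1_4 = 156
py1_4 = 256
px0_5 = 196
py0_5 = 260
px1_5 = 316
py1_5 = 320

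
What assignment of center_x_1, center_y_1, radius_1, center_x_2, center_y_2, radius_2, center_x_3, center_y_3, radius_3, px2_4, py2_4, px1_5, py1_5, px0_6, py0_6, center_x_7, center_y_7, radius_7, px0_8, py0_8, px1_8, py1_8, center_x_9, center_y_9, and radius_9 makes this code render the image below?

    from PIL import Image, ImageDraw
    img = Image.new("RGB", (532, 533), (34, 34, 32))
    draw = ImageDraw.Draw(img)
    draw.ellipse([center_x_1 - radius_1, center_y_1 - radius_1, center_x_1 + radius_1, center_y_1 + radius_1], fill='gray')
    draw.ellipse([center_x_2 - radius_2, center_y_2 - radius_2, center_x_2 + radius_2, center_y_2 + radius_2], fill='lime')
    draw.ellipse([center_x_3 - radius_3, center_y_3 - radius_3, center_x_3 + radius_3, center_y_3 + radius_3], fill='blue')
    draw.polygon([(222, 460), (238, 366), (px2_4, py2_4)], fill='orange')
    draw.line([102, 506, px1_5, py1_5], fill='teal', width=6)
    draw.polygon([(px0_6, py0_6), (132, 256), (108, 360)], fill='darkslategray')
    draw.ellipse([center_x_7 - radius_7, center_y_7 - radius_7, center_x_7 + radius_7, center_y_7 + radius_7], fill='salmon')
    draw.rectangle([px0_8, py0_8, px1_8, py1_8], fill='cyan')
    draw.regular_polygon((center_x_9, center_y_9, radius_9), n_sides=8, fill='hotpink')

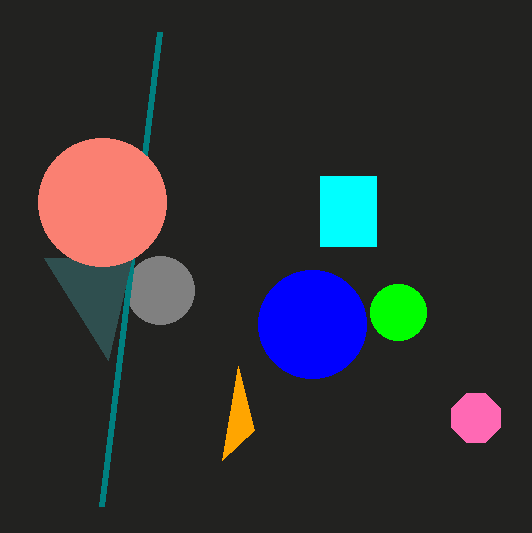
center_x_1 = 160; center_y_1 = 290; radius_1 = 34; center_x_2 = 398; center_y_2 = 312; radius_2 = 28; center_x_3 = 312; center_y_3 = 324; radius_3 = 54; px2_4 = 254; py2_4 = 430; px1_5 = 160; py1_5 = 32; px0_6 = 44; py0_6 = 258; center_x_7 = 102; center_y_7 = 202; radius_7 = 64; px0_8 = 320; py0_8 = 176; px1_8 = 376; py1_8 = 246; center_x_9 = 476; center_y_9 = 418; radius_9 = 26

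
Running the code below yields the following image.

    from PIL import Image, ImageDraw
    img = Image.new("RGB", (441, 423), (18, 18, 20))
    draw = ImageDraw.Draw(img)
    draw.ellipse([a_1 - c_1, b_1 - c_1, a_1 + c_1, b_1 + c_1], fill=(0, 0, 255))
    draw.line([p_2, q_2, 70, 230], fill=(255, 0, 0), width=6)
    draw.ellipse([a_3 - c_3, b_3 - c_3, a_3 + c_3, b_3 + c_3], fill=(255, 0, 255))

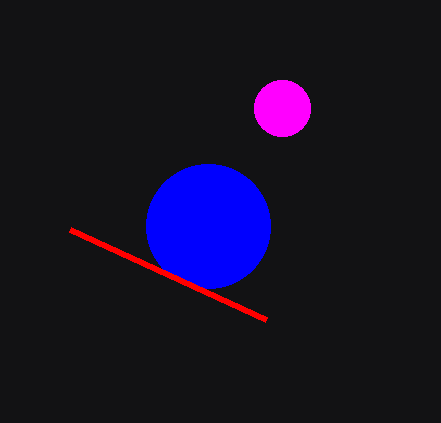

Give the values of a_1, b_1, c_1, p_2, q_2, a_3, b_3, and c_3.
a_1 = 208; b_1 = 226; c_1 = 62; p_2 = 266; q_2 = 320; a_3 = 282; b_3 = 108; c_3 = 28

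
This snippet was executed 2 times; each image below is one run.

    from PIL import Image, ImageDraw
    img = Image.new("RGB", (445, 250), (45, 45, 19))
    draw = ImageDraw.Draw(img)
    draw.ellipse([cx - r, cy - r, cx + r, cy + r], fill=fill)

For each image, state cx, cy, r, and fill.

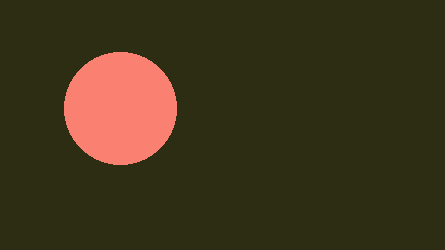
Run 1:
cx = 120
cy = 108
r = 56
fill = 'salmon'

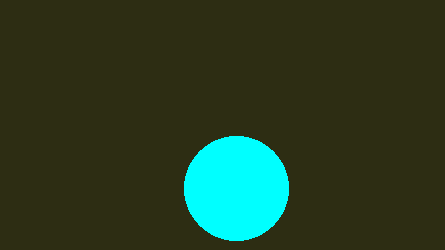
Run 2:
cx = 236; cy = 188; r = 52; fill = 'cyan'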